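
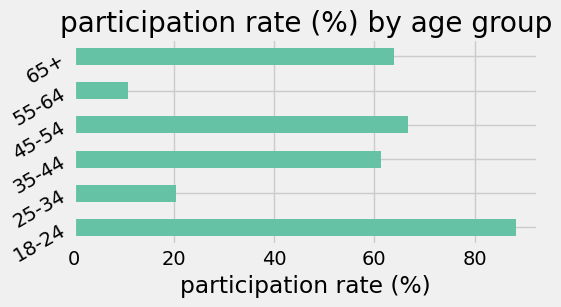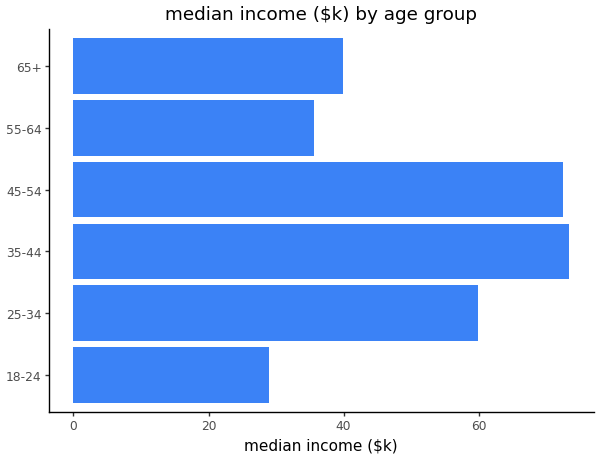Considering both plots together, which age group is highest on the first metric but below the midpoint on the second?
18-24

Chart 2 median median income ($k) ≈ 50; below-median age groups: 18-24, 55-64, 65+. Among those, 18-24 has the highest participation rate (%) (≈ 90).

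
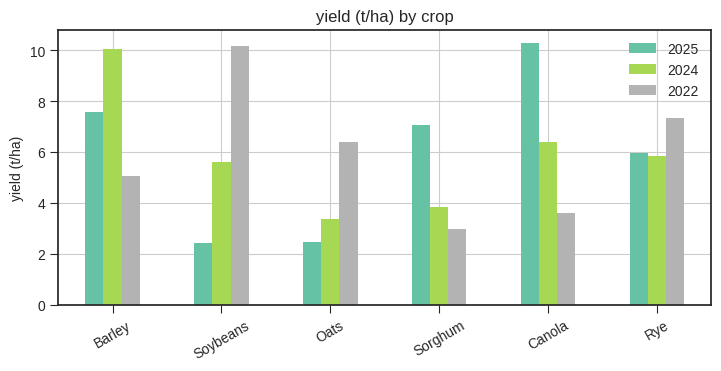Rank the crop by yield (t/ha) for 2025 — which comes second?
Barley

Top 3 for 2025: Canola ≈ 10, Barley ≈ 8, Sorghum ≈ 7.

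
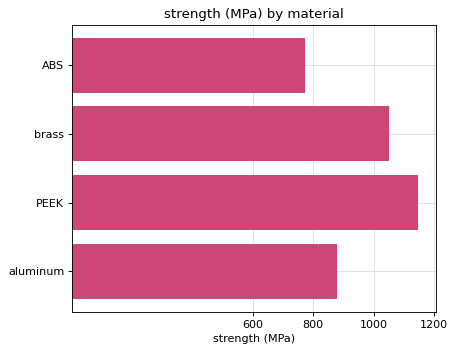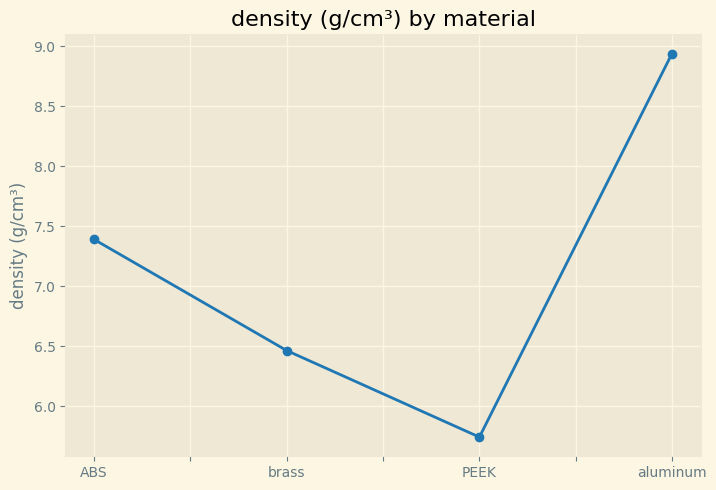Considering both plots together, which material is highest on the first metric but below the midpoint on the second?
Chart 2 median density (g/cm³) ≈ 7; below-median materials: brass, PEEK. Among those, PEEK has the highest strength (MPa) (≈ 1200).

PEEK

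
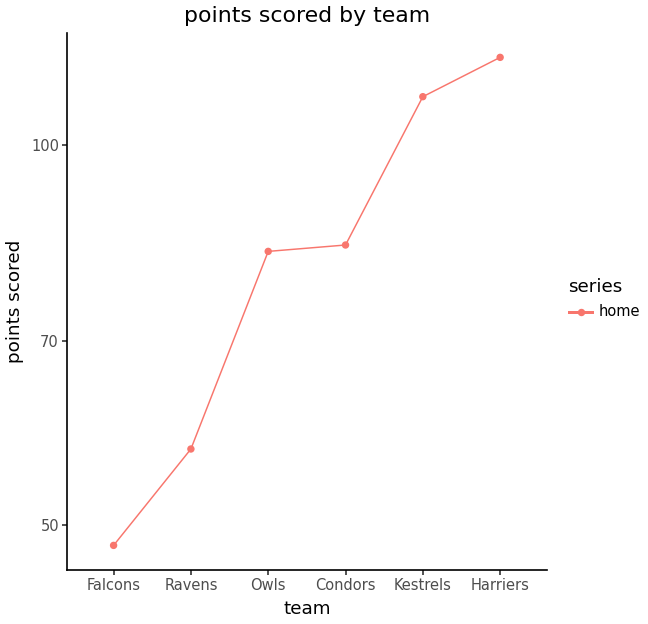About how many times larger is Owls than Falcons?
Owls ≈ 80, Falcons ≈ 50; 80/50 ≈ 1.6.

≈ 1.6×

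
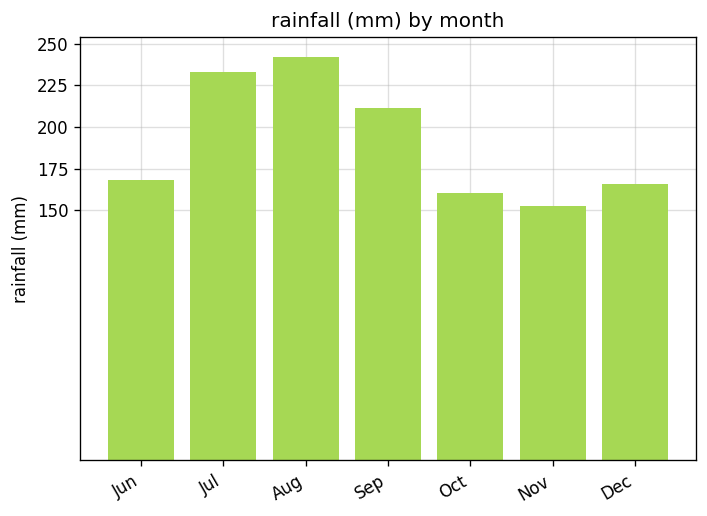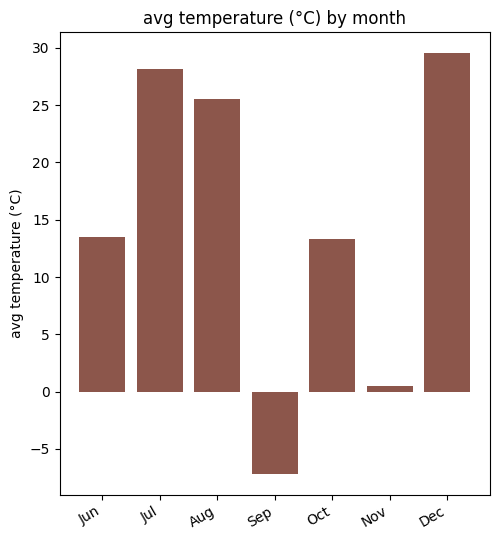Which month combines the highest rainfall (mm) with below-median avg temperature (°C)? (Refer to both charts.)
Sep

Chart 2 median avg temperature (°C) ≈ 15; below-median months: Sep, Oct, Nov. Among those, Sep has the highest rainfall (mm) (≈ 200).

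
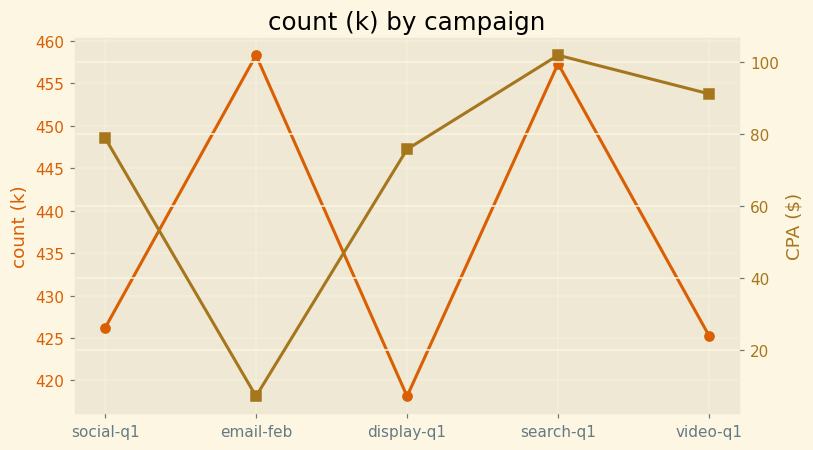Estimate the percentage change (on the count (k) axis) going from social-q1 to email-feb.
≈ +8.2%

social-q1 ≈ 425, email-feb ≈ 460; (460 − 425) / 425 ≈ +8.2%.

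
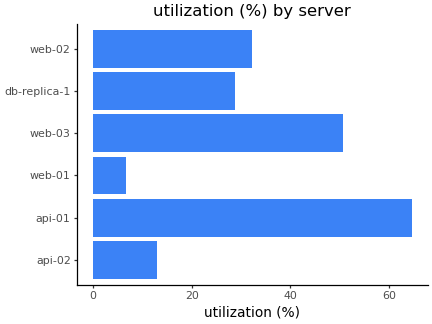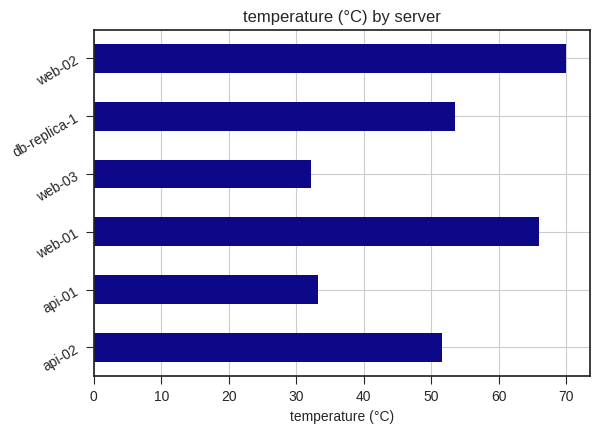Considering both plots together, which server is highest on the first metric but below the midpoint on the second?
api-01

Chart 2 median temperature (°C) ≈ 50; below-median servers: api-02, api-01, web-03. Among those, api-01 has the highest utilization (%) (≈ 60).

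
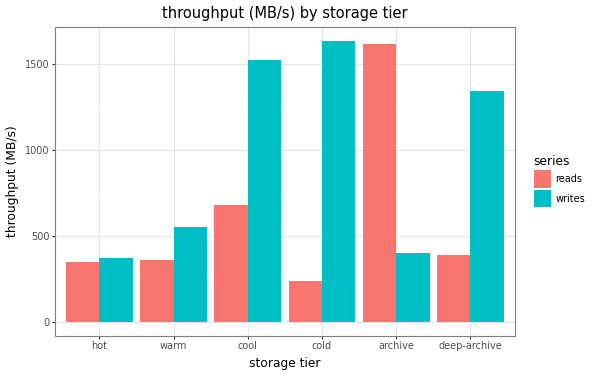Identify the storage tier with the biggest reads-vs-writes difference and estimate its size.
cold: reads ≈ 200, writes ≈ 1600 → gap ≈ 1400. Next-largest (archive) is only ≈ 1200.

cold, ≈ 1400 MB/s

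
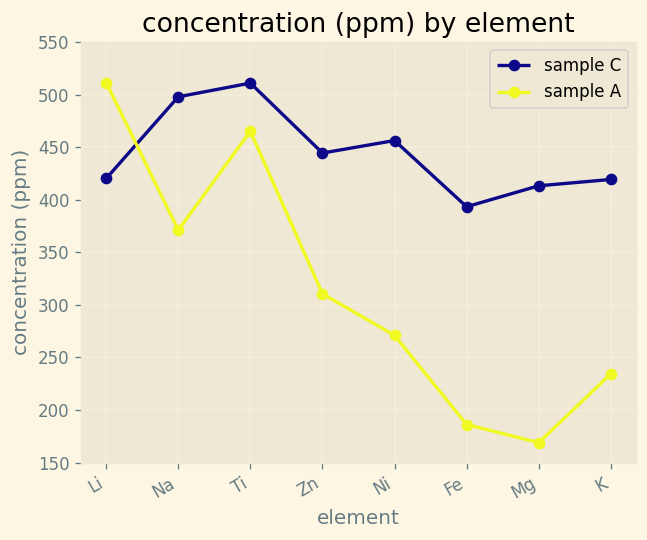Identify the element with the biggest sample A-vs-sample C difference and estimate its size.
Mg, ≈ 250 ppm

Mg: sample A ≈ 150, sample C ≈ 400 → gap ≈ 250. Next-largest (Fe) is only ≈ 200.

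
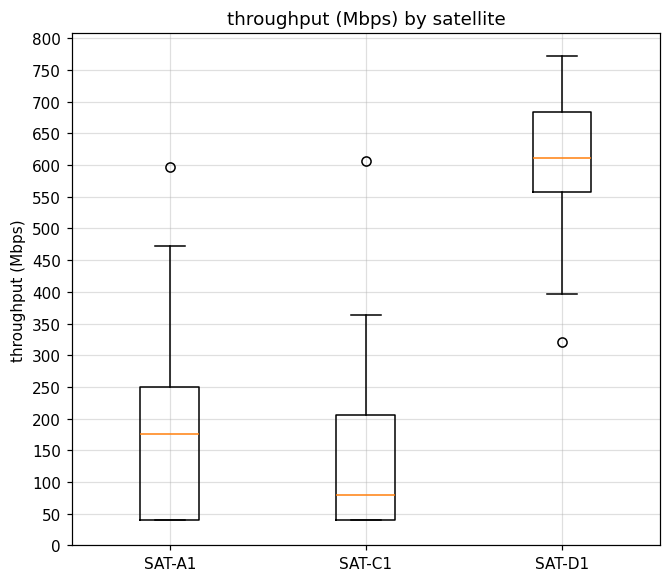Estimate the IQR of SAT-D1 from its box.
≈ 150

Q3 ≈ 700, Q1 ≈ 550; IQR ≈ 150.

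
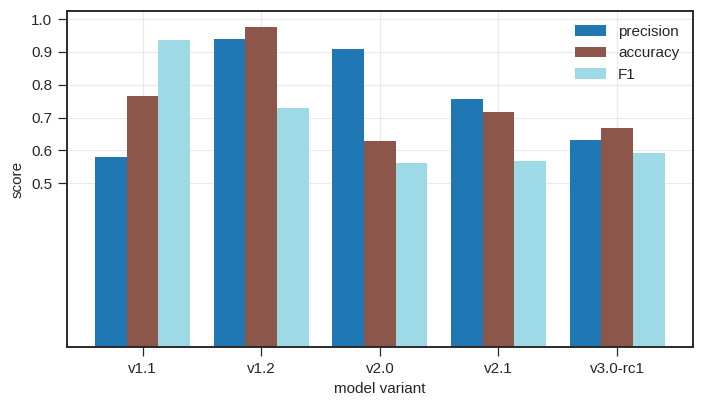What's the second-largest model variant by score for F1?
v1.2

Top 3 for F1: v1.1 ≈ 0.9, v1.2 ≈ 0.7, v3.0-rc1 ≈ 0.6.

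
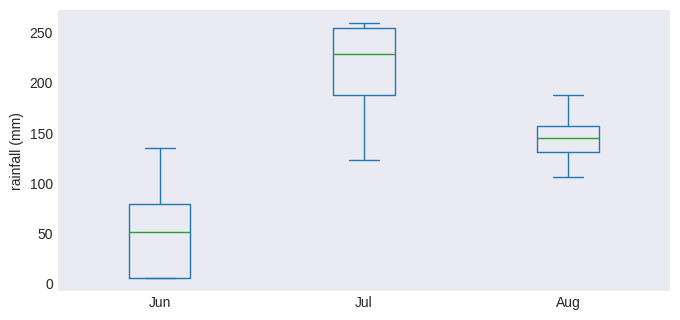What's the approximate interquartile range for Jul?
≈ 80

Q3 ≈ 260, Q1 ≈ 180; IQR ≈ 80.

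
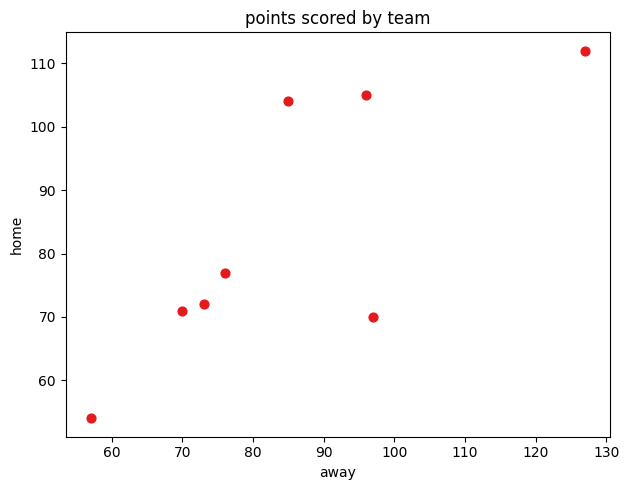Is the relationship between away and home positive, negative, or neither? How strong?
Points are positively correlated; strong (|r| ≈ 0.8).

positive, strong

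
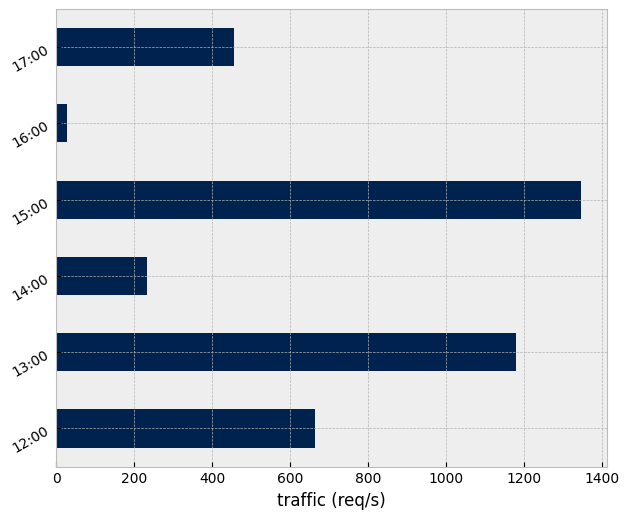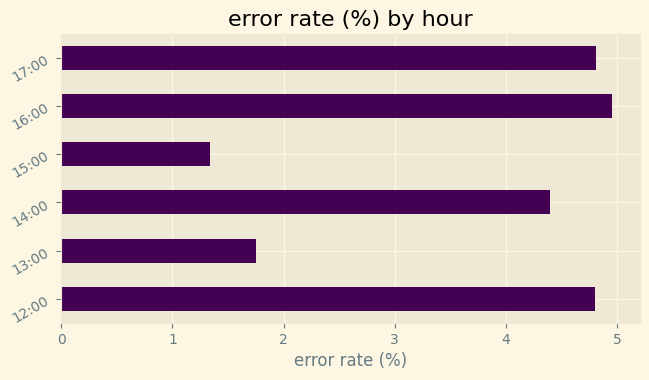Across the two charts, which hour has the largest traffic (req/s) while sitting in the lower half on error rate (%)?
Chart 2 median error rate (%) ≈ 4.5; below-median hours: 13:00, 14:00, 15:00. Among those, 15:00 has the highest traffic (req/s) (≈ 1400).

15:00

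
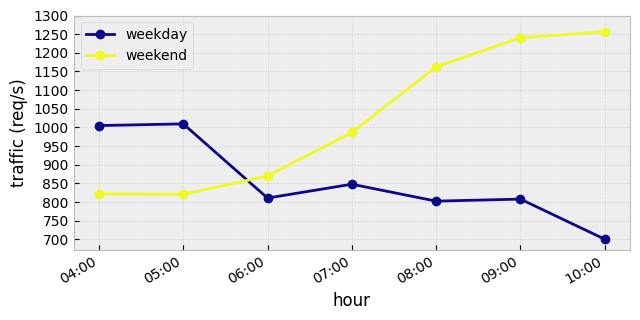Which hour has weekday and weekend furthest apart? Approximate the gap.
10:00, ≈ 550 req/s

10:00: weekday ≈ 700, weekend ≈ 1250 → gap ≈ 550. Next-largest (09:00) is only ≈ 450.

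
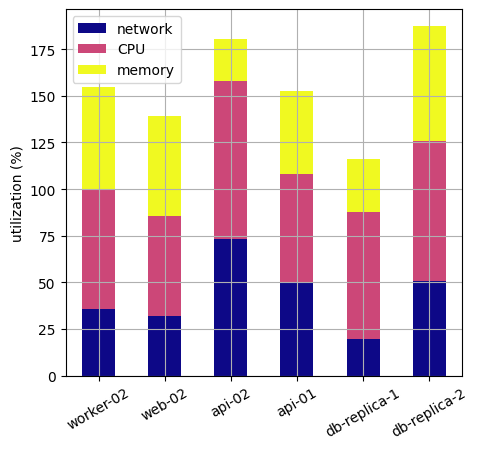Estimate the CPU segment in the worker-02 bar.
≈ 60

CPU top ≈ 100, bottom ≈ 40; segment ≈ 60.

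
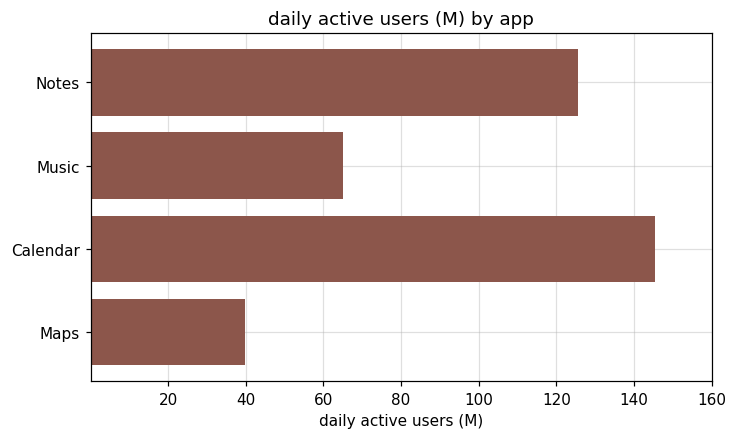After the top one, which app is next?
Notes

Top 3: Calendar ≈ 140, Notes ≈ 120, Music ≈ 60.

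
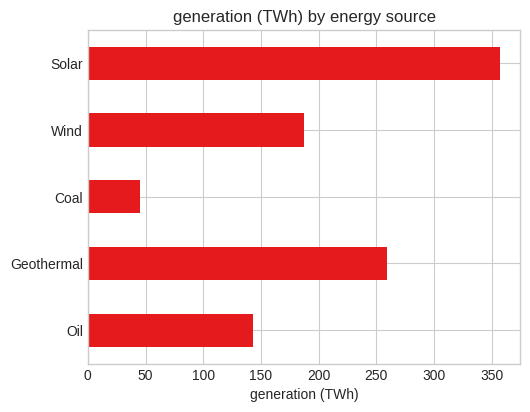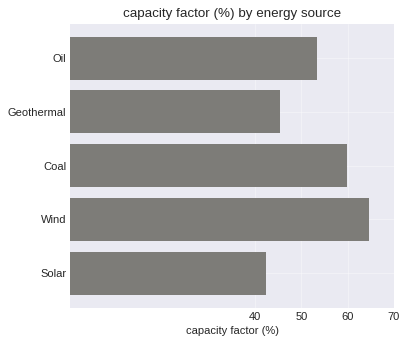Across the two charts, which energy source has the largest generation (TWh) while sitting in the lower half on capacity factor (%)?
Solar

Chart 2 median capacity factor (%) ≈ 50; below-median energy sources: Geothermal, Solar. Among those, Solar has the highest generation (TWh) (≈ 350).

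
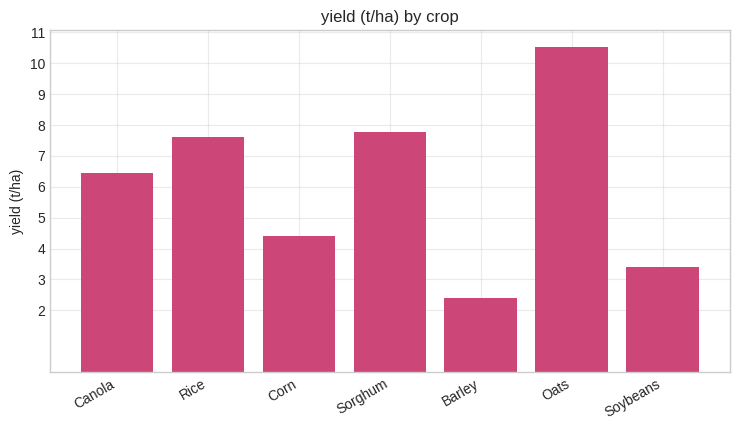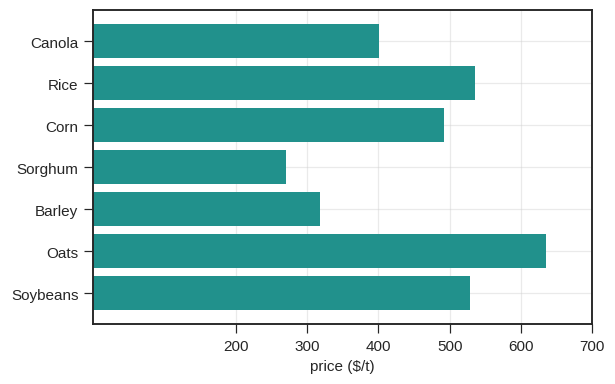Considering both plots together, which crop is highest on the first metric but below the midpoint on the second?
Chart 2 median price ($/t) ≈ 500; below-median crops: Canola, Sorghum, Barley. Among those, Sorghum has the highest yield (t/ha) (≈ 8).

Sorghum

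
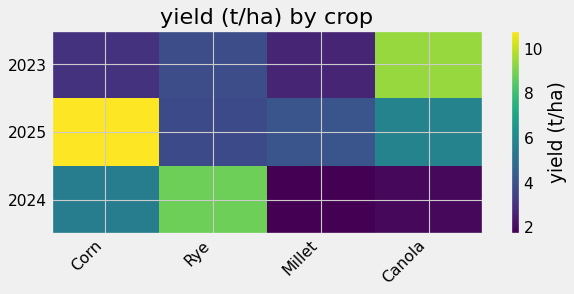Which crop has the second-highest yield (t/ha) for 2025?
Canola

Top 3 for 2025: Corn ≈ 11, Canola ≈ 6, Millet ≈ 4.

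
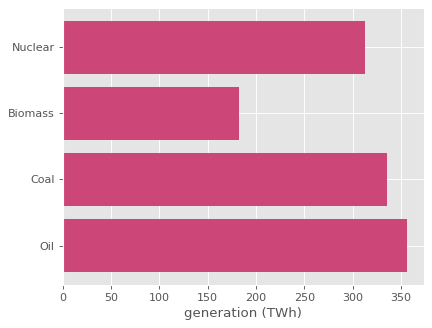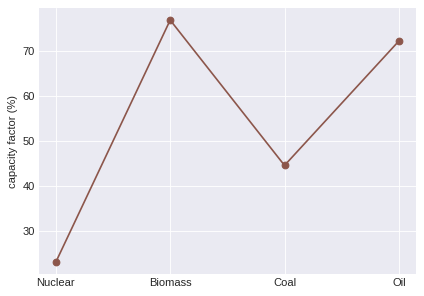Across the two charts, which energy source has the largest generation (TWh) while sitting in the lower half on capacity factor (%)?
Coal

Chart 2 median capacity factor (%) ≈ 60; below-median energy sources: Nuclear, Coal. Among those, Coal has the highest generation (TWh) (≈ 350).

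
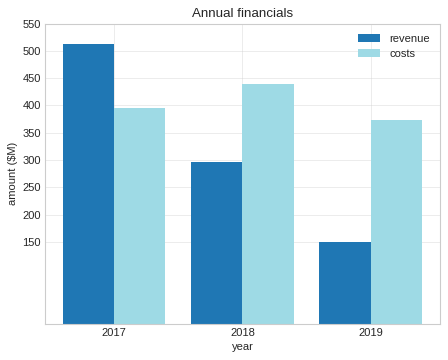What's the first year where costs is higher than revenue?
2018

2017: costs ≈ 400 vs revenue ≈ 500 (not yet); 2018: costs ≈ 450 vs revenue ≈ 300 (first crossover).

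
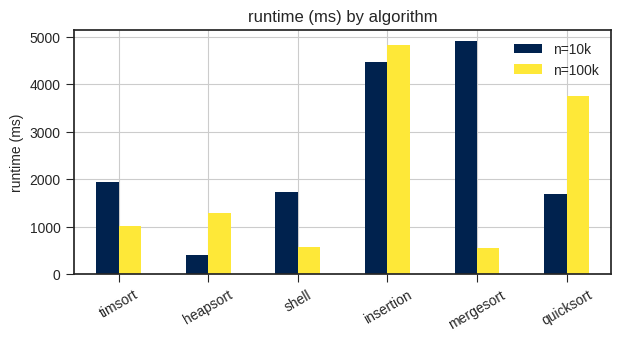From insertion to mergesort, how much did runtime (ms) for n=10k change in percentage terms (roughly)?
≈ +11.1%

insertion ≈ 4500, mergesort ≈ 5000; (5000 − 4500) / 4500 ≈ +11.1%.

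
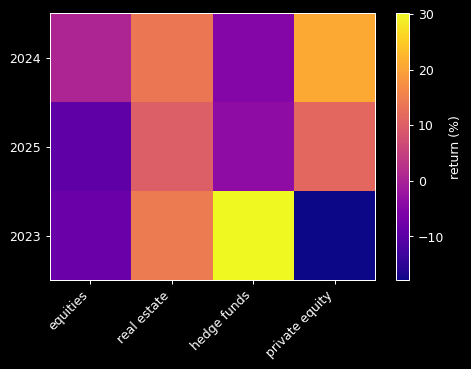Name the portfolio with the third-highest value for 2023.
equities

Top 4 for 2023: hedge funds ≈ 30, real estate ≈ 15, equities ≈ -10, private equity ≈ -20.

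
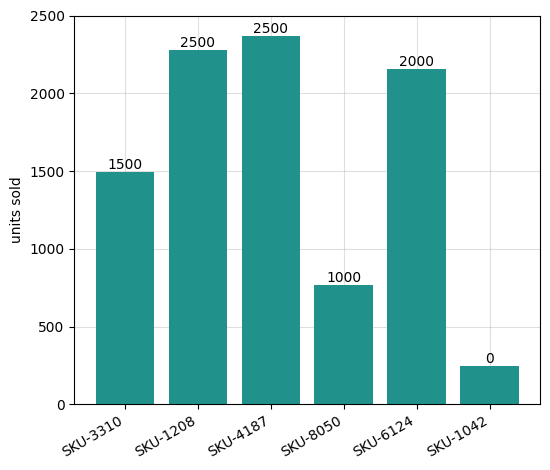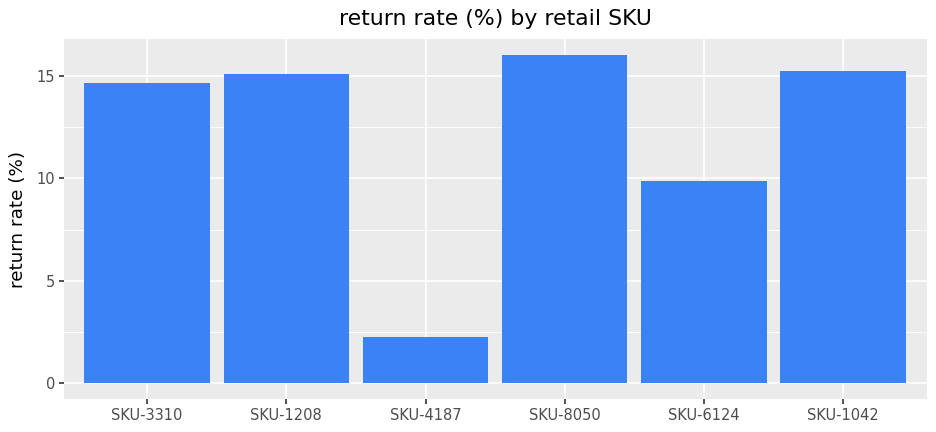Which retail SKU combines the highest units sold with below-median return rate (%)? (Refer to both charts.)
SKU-4187

Chart 2 median return rate (%) ≈ 14; below-median retail SKUs: SKU-3310, SKU-4187, SKU-6124. Among those, SKU-4187 has the highest units sold (≈ 2500).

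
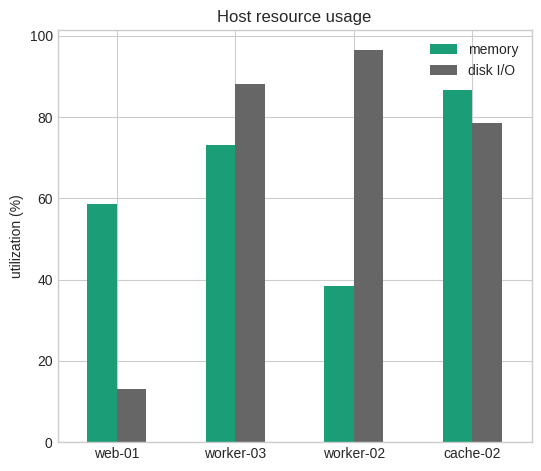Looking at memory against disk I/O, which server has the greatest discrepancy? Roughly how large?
worker-02: memory ≈ 40, disk I/O ≈ 100 → gap ≈ 60. Next-largest (web-01) is only ≈ 50.

worker-02, ≈ 60 %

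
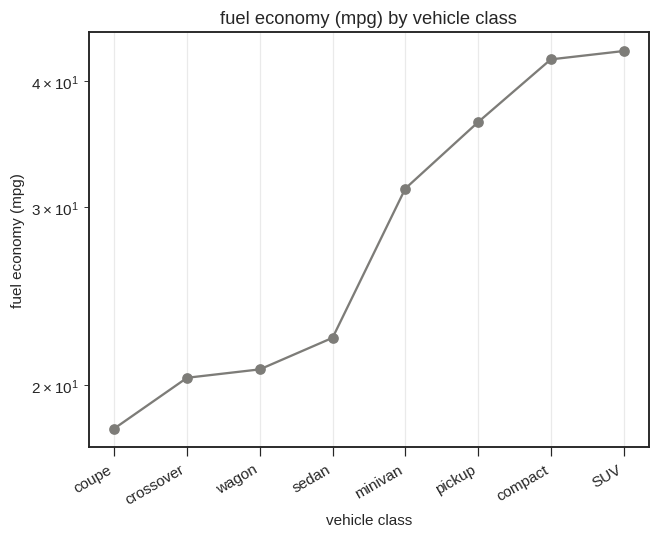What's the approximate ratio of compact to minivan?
compact ≈ 40, minivan ≈ 30; 40/30 ≈ 1.33.

≈ 1.33×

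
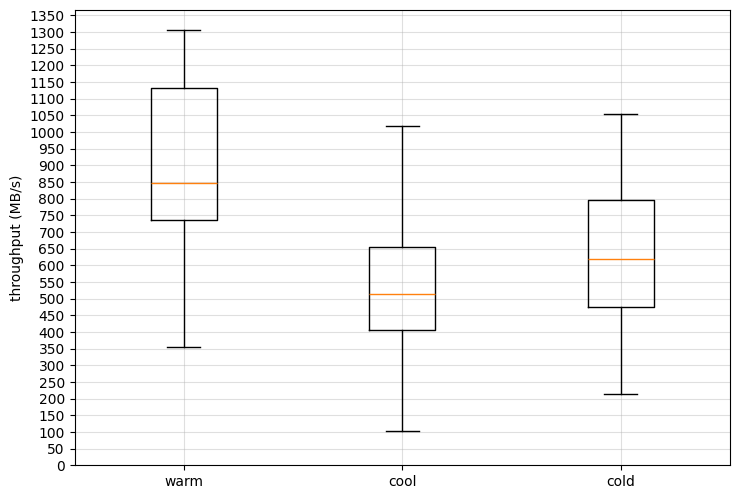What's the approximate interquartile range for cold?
≈ 350

Q3 ≈ 800, Q1 ≈ 450; IQR ≈ 350.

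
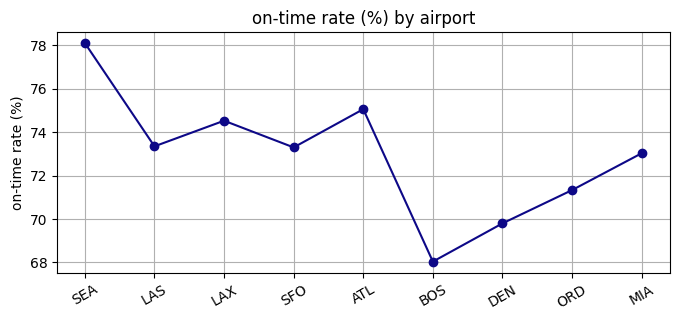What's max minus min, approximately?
≈ 10

Max SEA ≈ 78, min BOS ≈ 68; range ≈ 10.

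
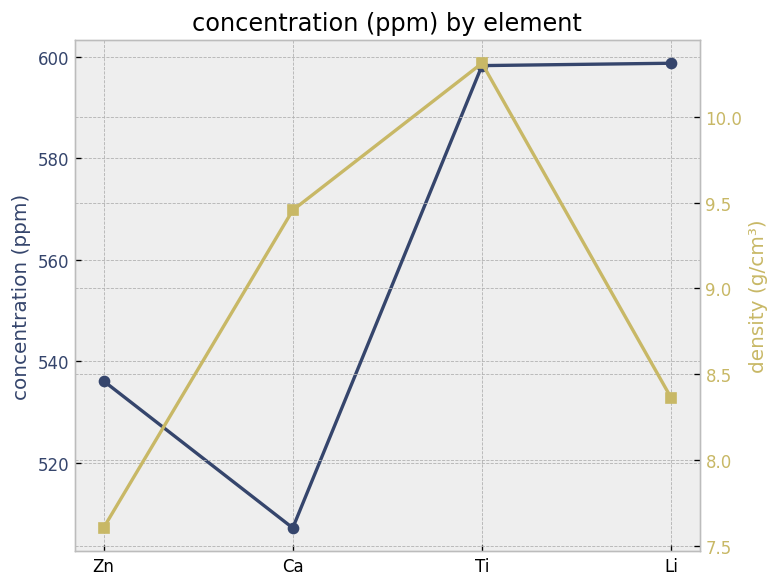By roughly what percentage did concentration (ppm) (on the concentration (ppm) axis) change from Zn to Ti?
≈ +11.1%

Zn ≈ 540, Ti ≈ 600; (600 − 540) / 540 ≈ +11.1%.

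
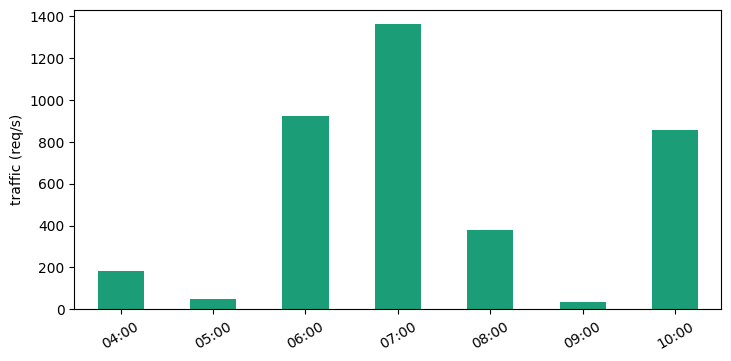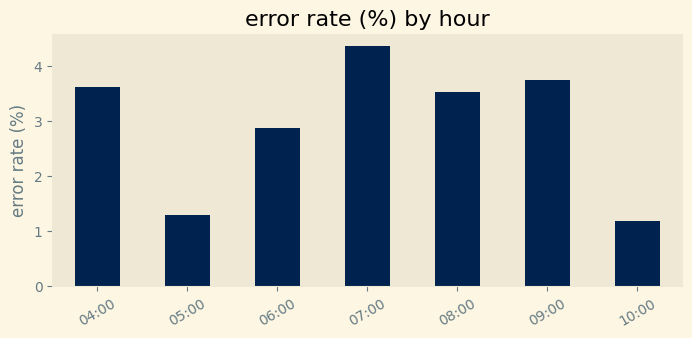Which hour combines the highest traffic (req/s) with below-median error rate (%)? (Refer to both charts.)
06:00

Chart 2 median error rate (%) ≈ 3.5; below-median hours: 05:00, 06:00, 10:00. Among those, 06:00 has the highest traffic (req/s) (≈ 1000).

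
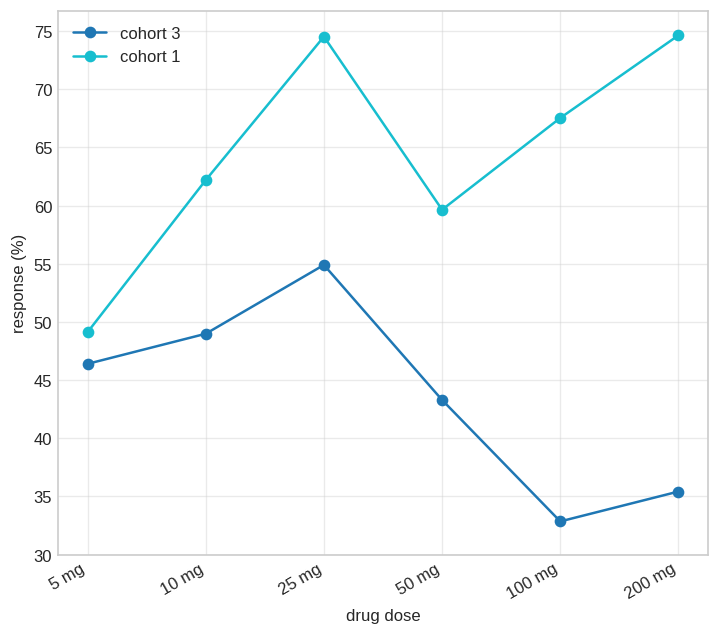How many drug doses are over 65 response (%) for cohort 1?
Above 65: 25 mg, 100 mg, 200 mg.

3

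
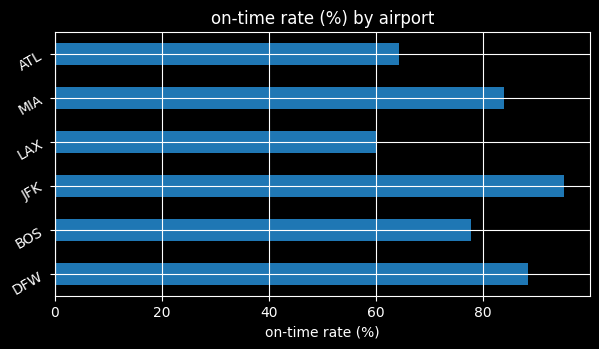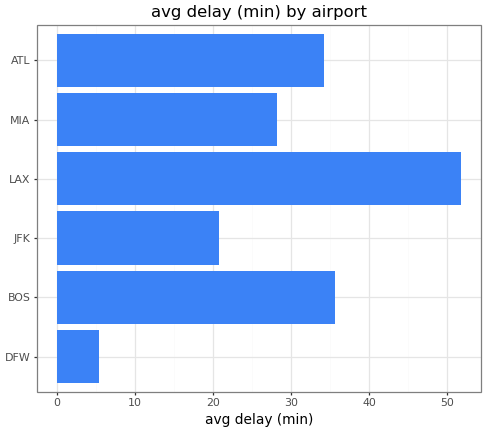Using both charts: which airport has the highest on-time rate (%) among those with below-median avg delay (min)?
Chart 2 median avg delay (min) ≈ 30; below-median airports: DFW, JFK, MIA. Among those, JFK has the highest on-time rate (%) (≈ 100).

JFK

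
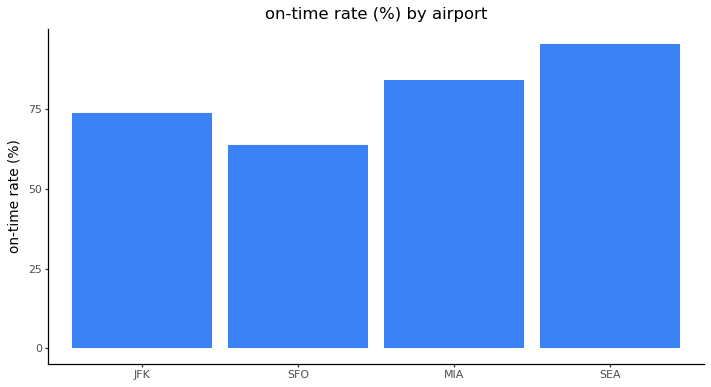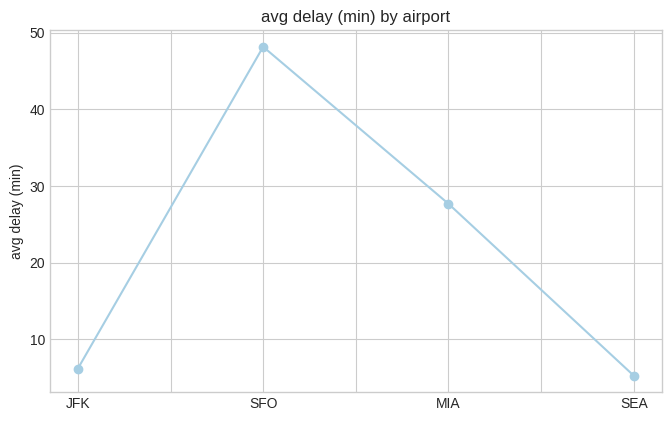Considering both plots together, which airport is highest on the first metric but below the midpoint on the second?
SEA

Chart 2 median avg delay (min) ≈ 15; below-median airports: JFK, SEA. Among those, SEA has the highest on-time rate (%) (≈ 100).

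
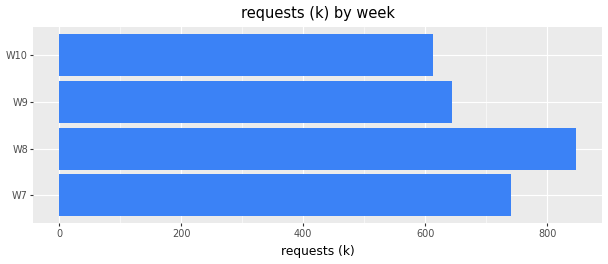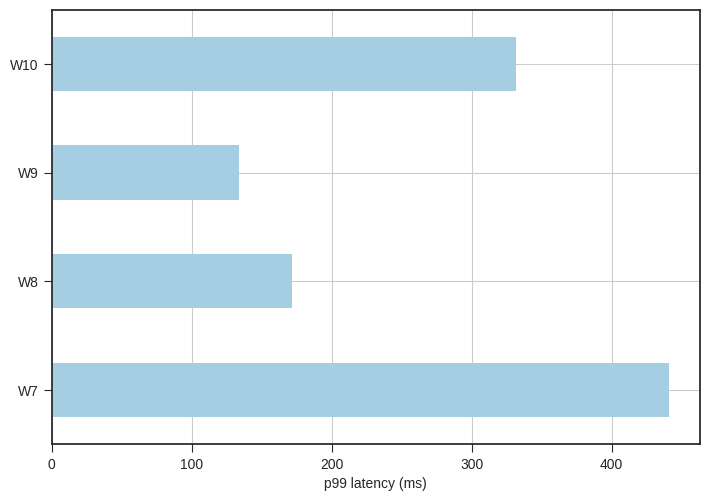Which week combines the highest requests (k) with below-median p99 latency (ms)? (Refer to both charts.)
Chart 2 median p99 latency (ms) ≈ 250; below-median weeks: W8, W9. Among those, W8 has the highest requests (k) (≈ 800).

W8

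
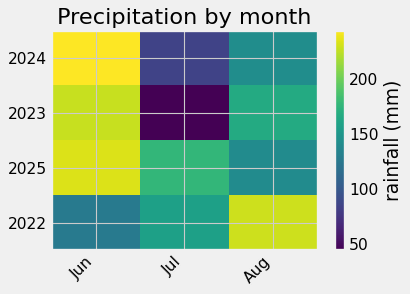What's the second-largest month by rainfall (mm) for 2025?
Top 3 for 2025: Jun ≈ 240, Jul ≈ 180, Aug ≈ 140.

Jul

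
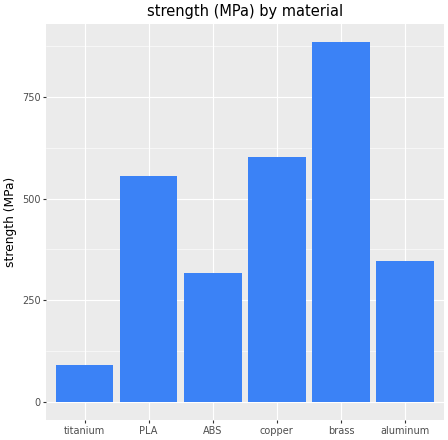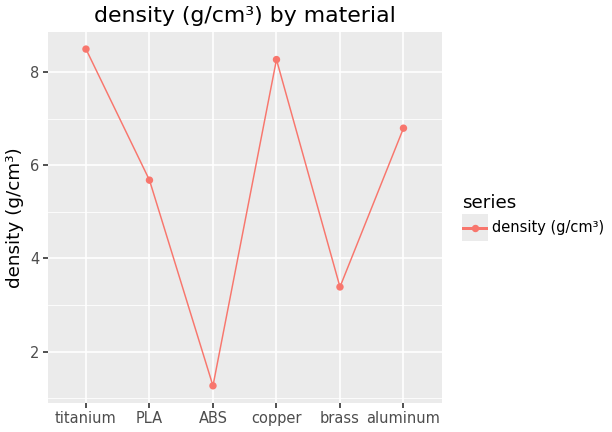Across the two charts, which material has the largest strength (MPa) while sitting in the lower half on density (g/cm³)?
Chart 2 median density (g/cm³) ≈ 6; below-median materials: PLA, ABS, brass. Among those, brass has the highest strength (MPa) (≈ 900).

brass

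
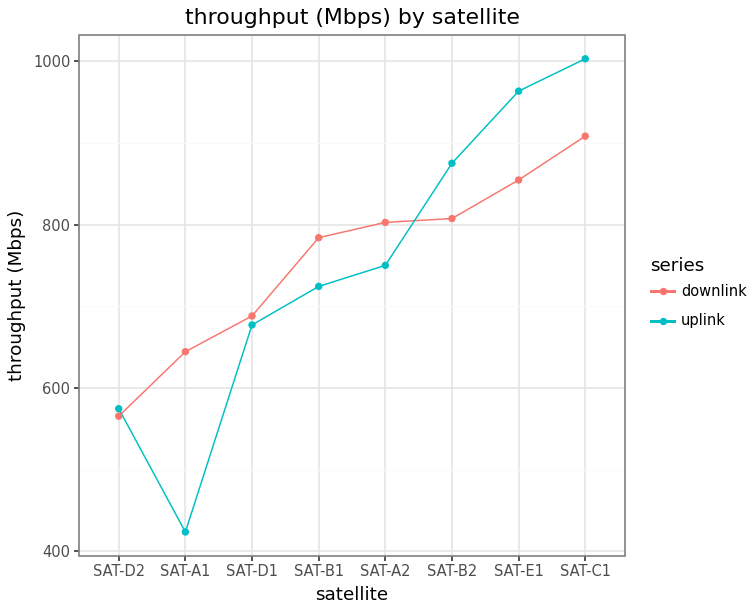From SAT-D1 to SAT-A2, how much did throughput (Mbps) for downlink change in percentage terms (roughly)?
≈ +14.3%

SAT-D1 ≈ 700, SAT-A2 ≈ 800; (800 − 700) / 700 ≈ +14.3%.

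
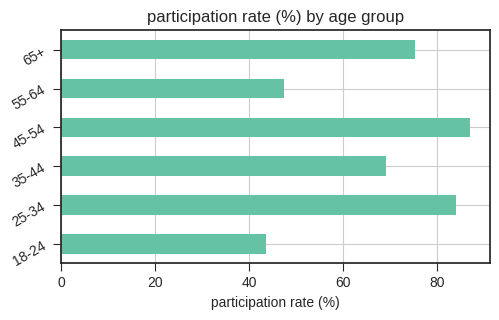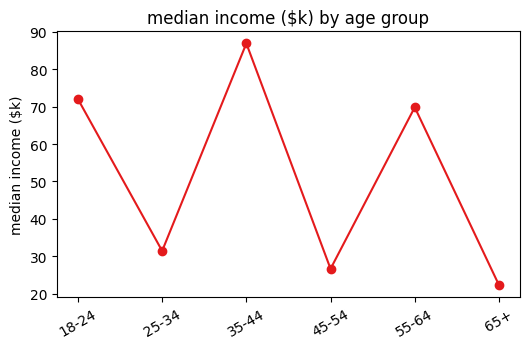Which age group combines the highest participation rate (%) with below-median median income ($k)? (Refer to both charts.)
45-54

Chart 2 median median income ($k) ≈ 50; below-median age groups: 25-34, 45-54, 65+. Among those, 45-54 has the highest participation rate (%) (≈ 90).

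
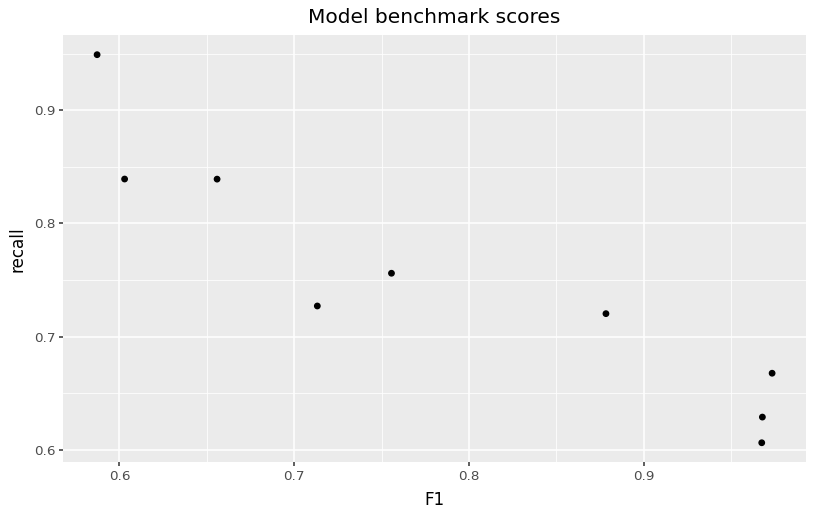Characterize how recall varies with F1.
negative, strong

Points are negatively correlated; strong (|r| ≈ 0.9).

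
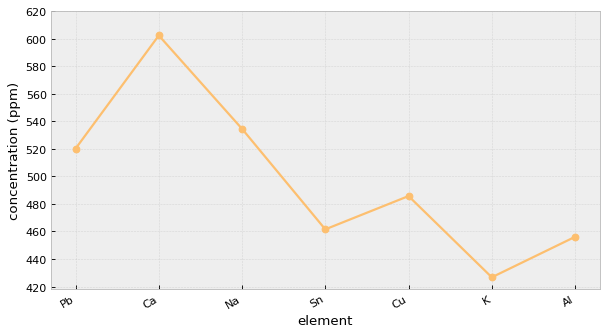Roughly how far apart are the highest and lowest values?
Max Ca ≈ 600, min K ≈ 420; range ≈ 180.

≈ 180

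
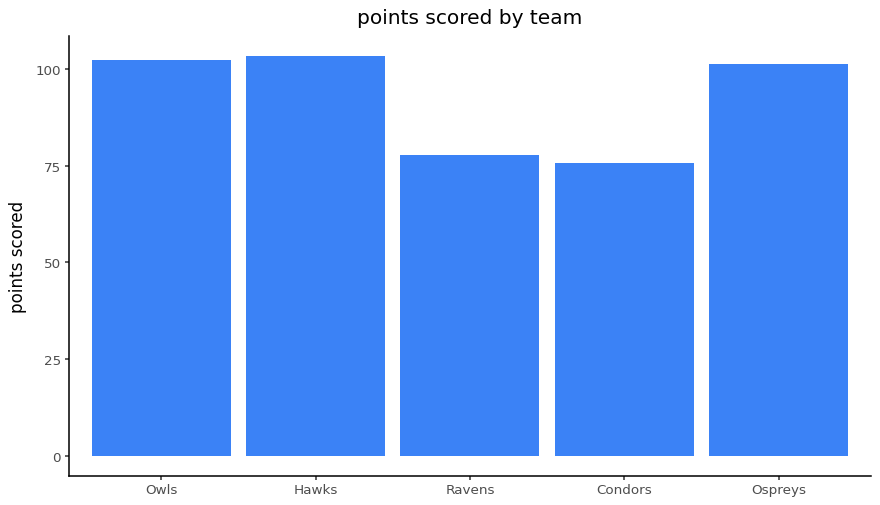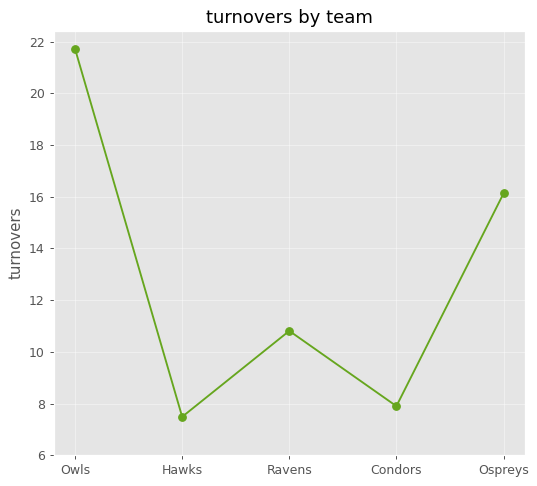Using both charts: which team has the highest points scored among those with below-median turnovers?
Chart 2 median turnovers ≈ 10; below-median teams: Hawks, Condors. Among those, Hawks has the highest points scored (≈ 100).

Hawks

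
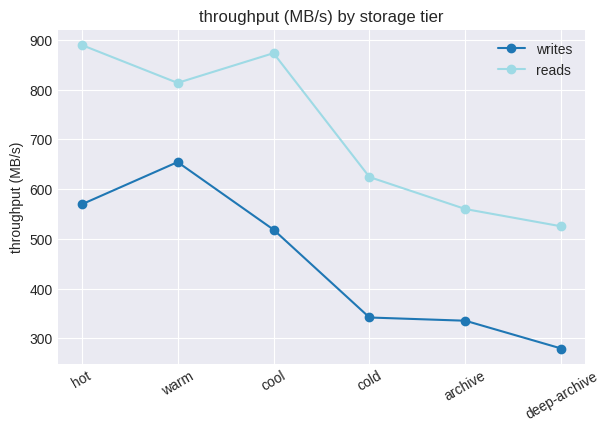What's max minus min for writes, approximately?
≈ 400

Max warm ≈ 700, min deep-archive ≈ 300; range ≈ 400.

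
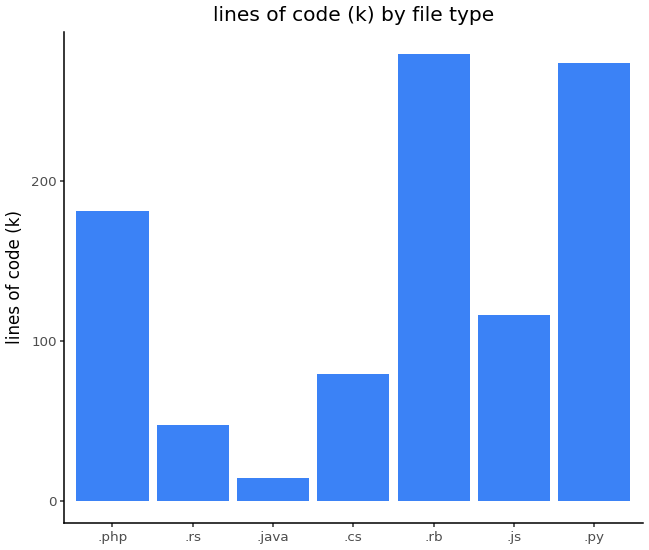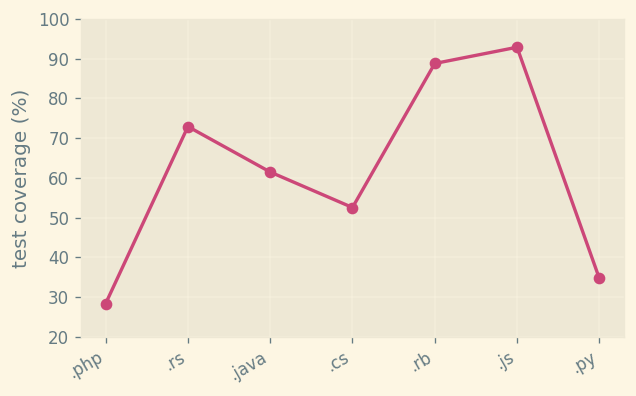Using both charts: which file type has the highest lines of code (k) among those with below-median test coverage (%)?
.py

Chart 2 median test coverage (%) ≈ 60; below-median file types: .php, .cs, .py. Among those, .py has the highest lines of code (k) (≈ 250).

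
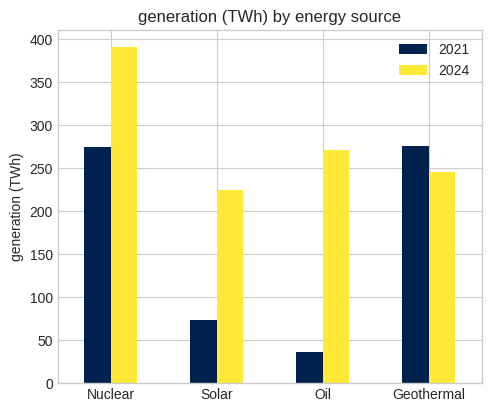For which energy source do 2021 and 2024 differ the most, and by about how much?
Oil: 2021 ≈ 50, 2024 ≈ 250 → gap ≈ 200. Next-largest (Solar) is only ≈ 150.

Oil, ≈ 200 TWh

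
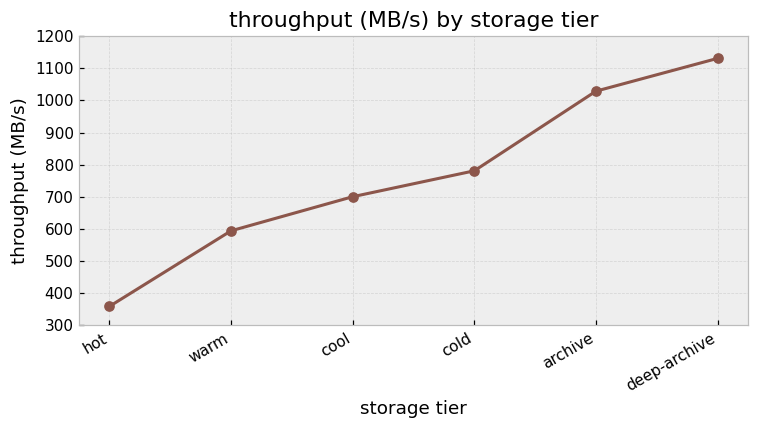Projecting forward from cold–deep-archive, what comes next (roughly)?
Last three: 800, 1000, 1100 → slope ≈ 150/step → next ≈ 1250.

≈ 1250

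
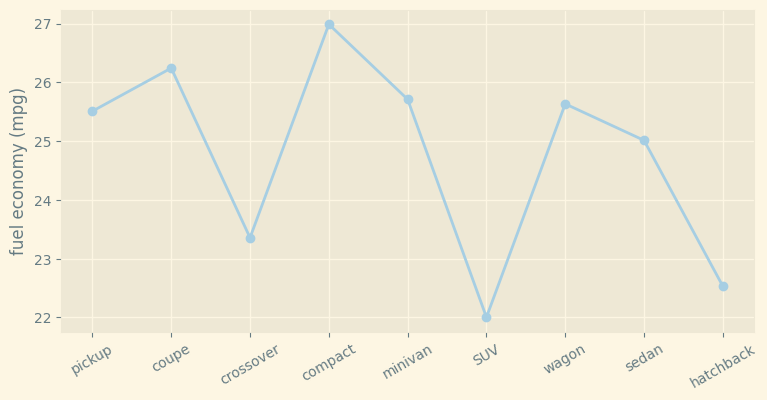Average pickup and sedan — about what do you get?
≈ 25.25

(25.5 + 25.0) / 2 ≈ 25.25.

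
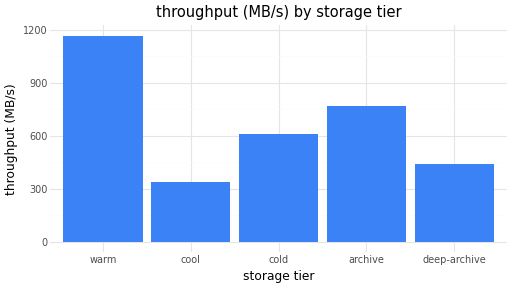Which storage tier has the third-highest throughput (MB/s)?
Top 4: warm ≈ 1200, archive ≈ 800, cold ≈ 600, deep-archive ≈ 400.

cold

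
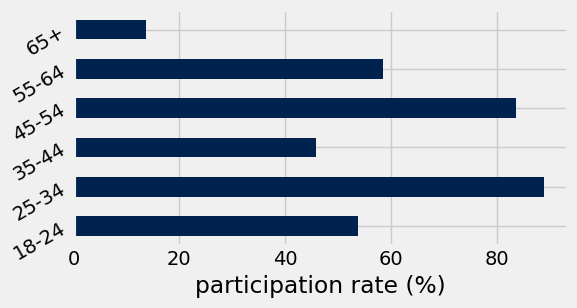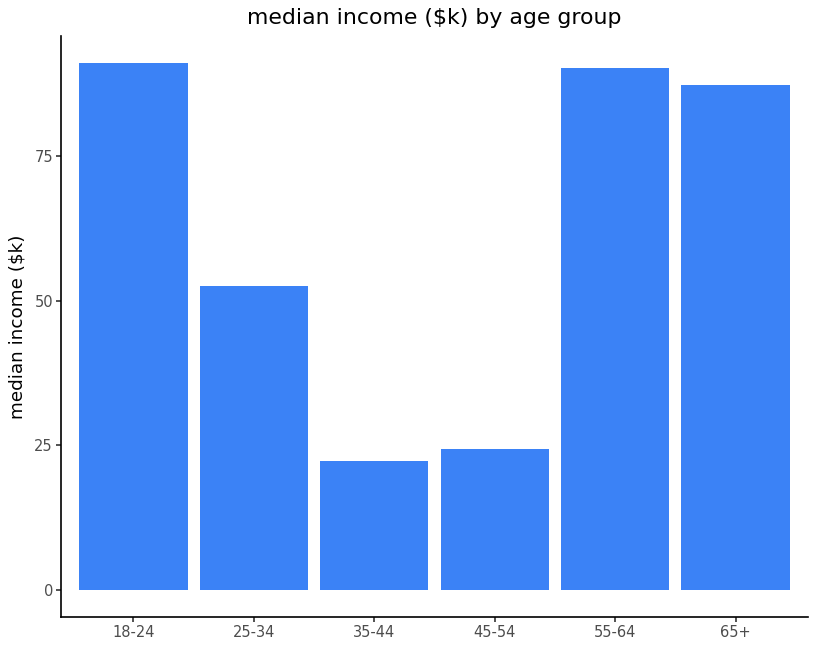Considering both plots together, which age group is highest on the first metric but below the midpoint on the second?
Chart 2 median median income ($k) ≈ 70; below-median age groups: 25-34, 35-44, 45-54. Among those, 25-34 has the highest participation rate (%) (≈ 90).

25-34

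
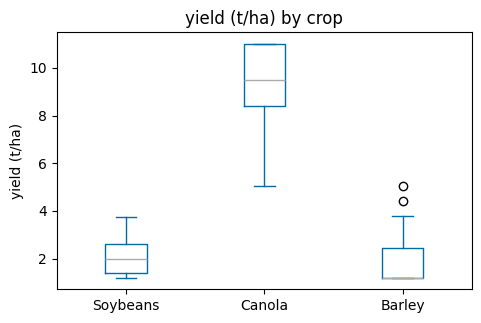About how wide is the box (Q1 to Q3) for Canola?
Q3 ≈ 11, Q1 ≈ 8; IQR ≈ 3.

≈ 3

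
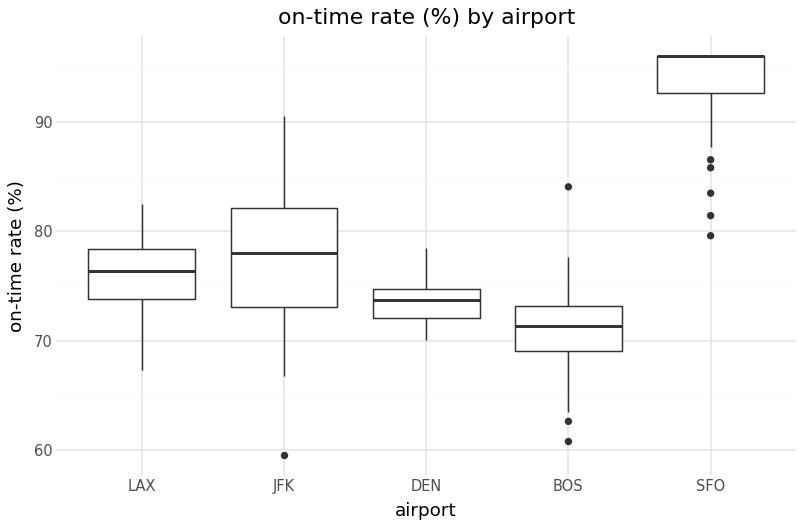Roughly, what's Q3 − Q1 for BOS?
Q3 ≈ 74, Q1 ≈ 70; IQR ≈ 4.

≈ 4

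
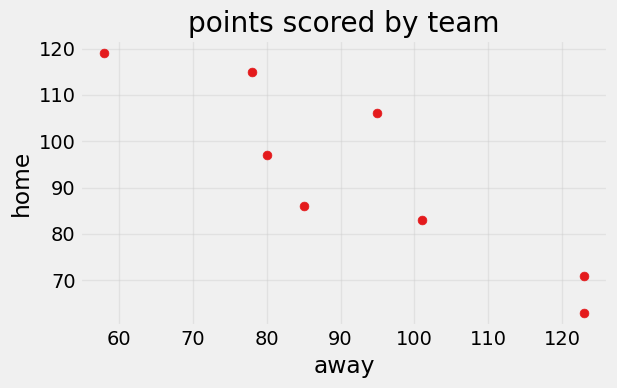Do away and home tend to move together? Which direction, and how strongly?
Points are negatively correlated; strong (|r| ≈ 0.9).

negative, strong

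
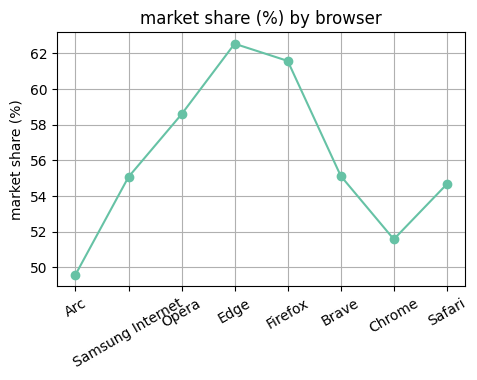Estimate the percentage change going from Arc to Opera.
Arc ≈ 50, Opera ≈ 58; (58 − 50) / 50 ≈ +16%.

≈ +16%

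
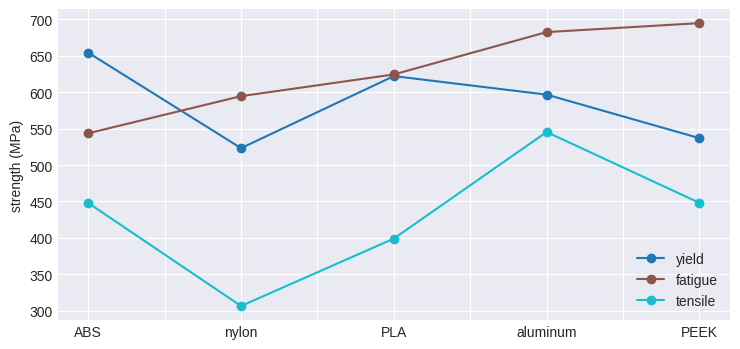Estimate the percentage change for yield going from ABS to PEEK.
ABS ≈ 650, PEEK ≈ 550; (550 − 650) / 650 ≈ -15.4%.

≈ -15.4%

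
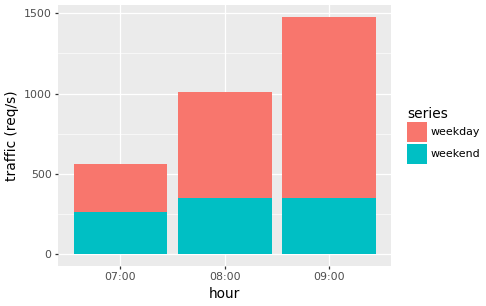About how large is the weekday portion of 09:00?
weekday top ≈ 1400, bottom ≈ 400; segment ≈ 1000.

≈ 1000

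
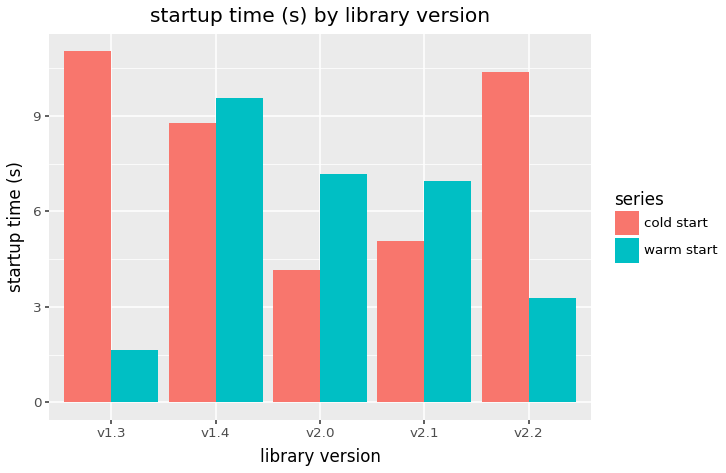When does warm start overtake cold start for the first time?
v1.4

v1.3: warm start ≈ 2 vs cold start ≈ 11 (not yet); v1.4: warm start ≈ 10 vs cold start ≈ 9 (first crossover).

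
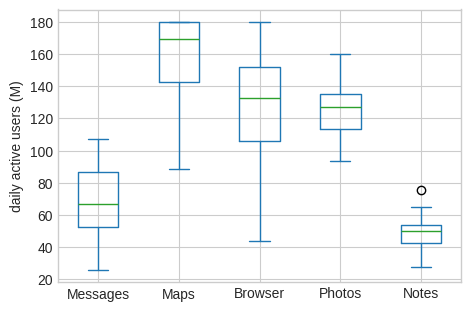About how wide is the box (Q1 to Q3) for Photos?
≈ 20

Q3 ≈ 140, Q1 ≈ 120; IQR ≈ 20.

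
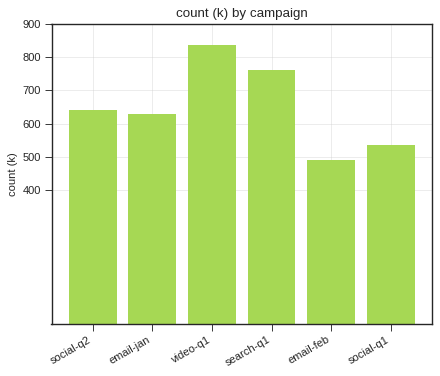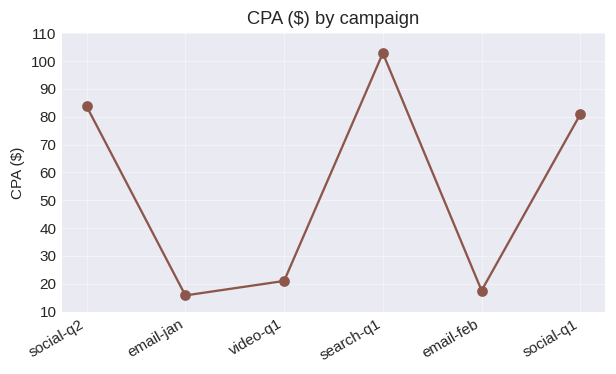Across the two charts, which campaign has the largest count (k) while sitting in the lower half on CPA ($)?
video-q1

Chart 2 median CPA ($) ≈ 50; below-median campaigns: email-jan, video-q1, email-feb. Among those, video-q1 has the highest count (k) (≈ 800).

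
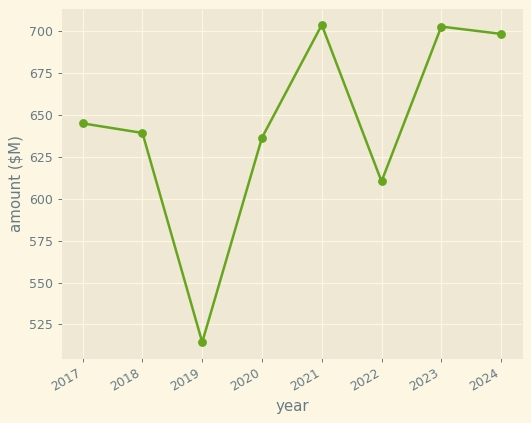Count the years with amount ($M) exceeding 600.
7

Above 600: 2017, 2018, 2020, 2021, 2022, 2023, 2024.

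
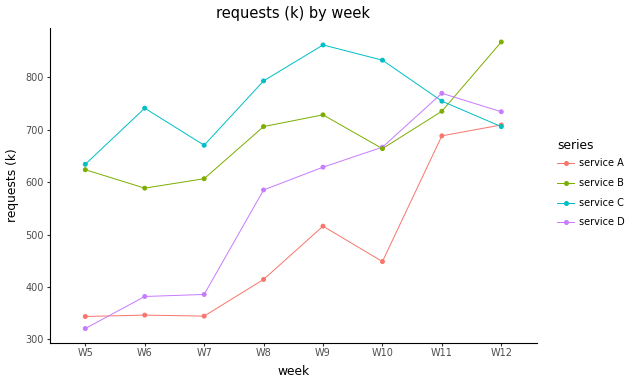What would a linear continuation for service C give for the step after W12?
Last three: 850, 750, 700 → slope ≈ -75/step → next ≈ 625.

≈ 625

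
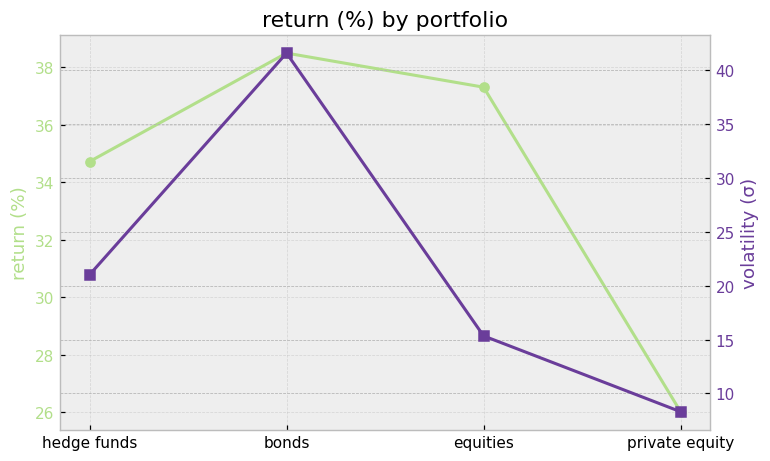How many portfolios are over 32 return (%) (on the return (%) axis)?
Above 32: hedge funds, bonds, equities.

3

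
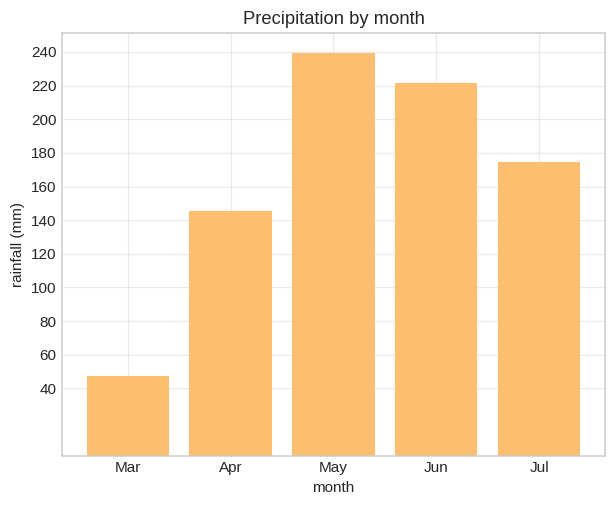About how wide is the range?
≈ 200

Max May ≈ 240, min Mar ≈ 40; range ≈ 200.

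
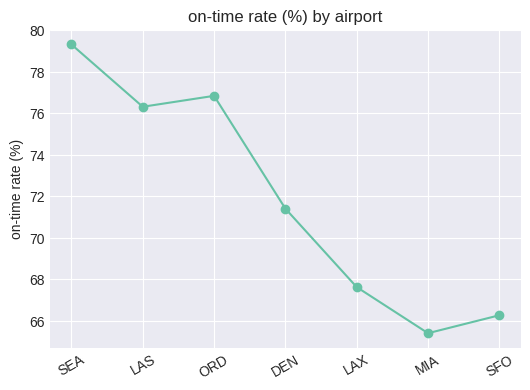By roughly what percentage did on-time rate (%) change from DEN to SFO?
DEN ≈ 72, SFO ≈ 66; (66 − 72) / 72 ≈ -8.3%.

≈ -8.3%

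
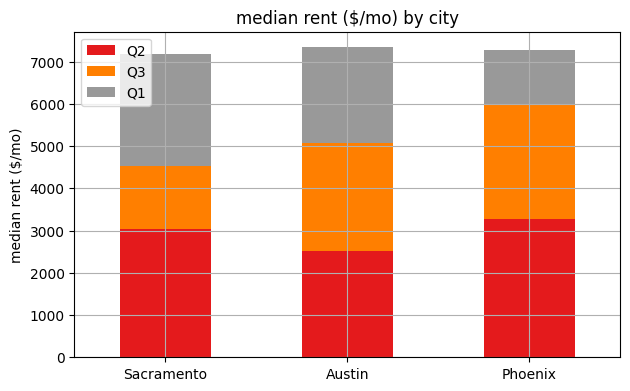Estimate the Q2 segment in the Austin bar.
≈ 3000

Q2 top ≈ 3000, bottom ≈ 0; segment ≈ 3000.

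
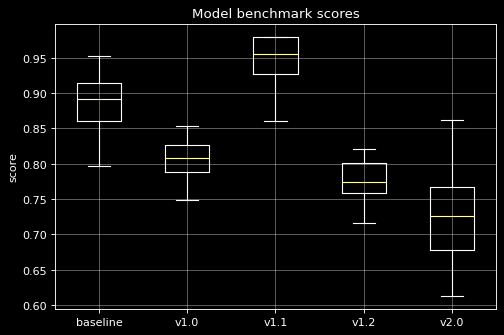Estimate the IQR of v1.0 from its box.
Q3 ≈ 0.82, Q1 ≈ 0.78; IQR ≈ 0.04.

≈ 0.04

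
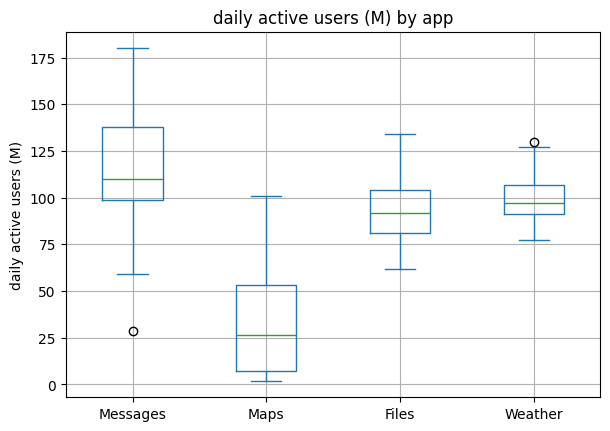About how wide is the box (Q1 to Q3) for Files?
Q3 ≈ 100, Q1 ≈ 80; IQR ≈ 20.

≈ 20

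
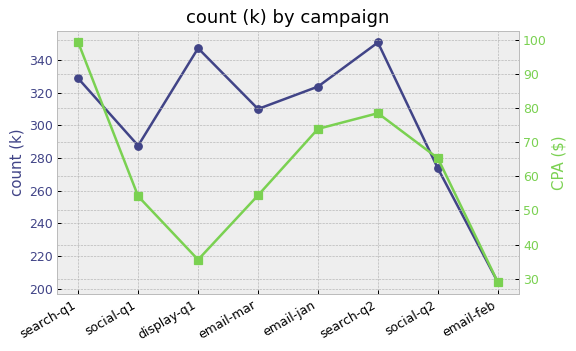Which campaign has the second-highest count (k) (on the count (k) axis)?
Top 3 (on the count (k) axis): search-q2 ≈ 360, display-q1 ≈ 340, search-q1 ≈ 320.

display-q1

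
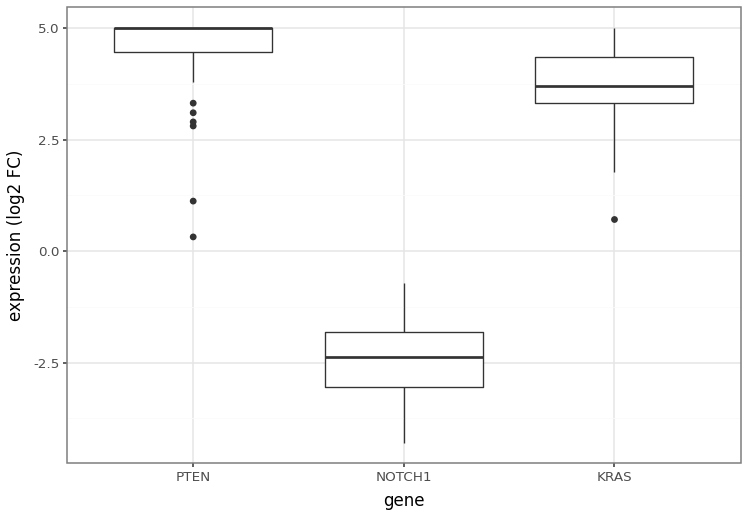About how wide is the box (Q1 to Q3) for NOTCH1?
≈ 1

Q3 ≈ -2, Q1 ≈ -3; IQR ≈ 1.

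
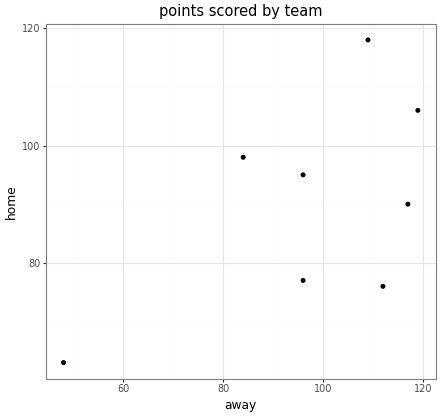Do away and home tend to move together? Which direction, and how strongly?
Points are positively correlated; moderate (|r| ≈ 0.6).

positive, moderate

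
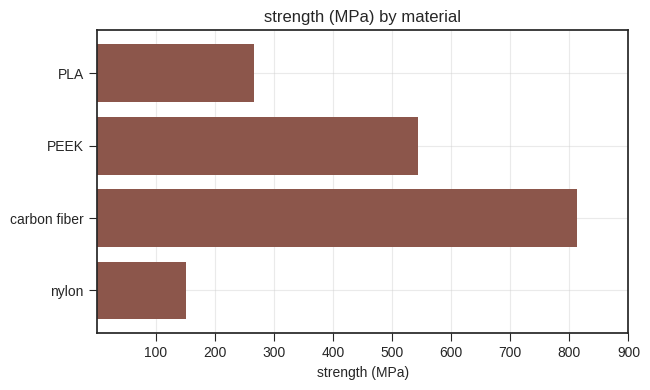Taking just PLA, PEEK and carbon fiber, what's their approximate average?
≈ 533

(300 + 500 + 800) / 3 ≈ 533.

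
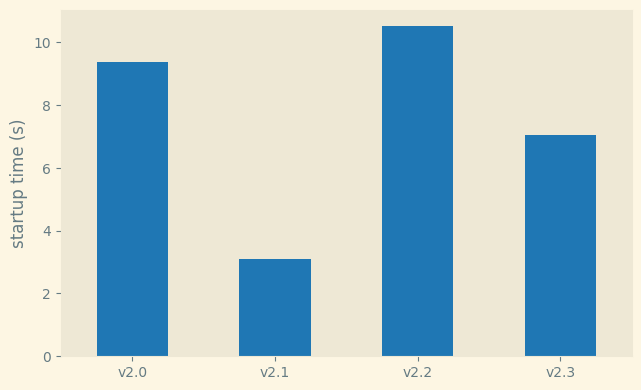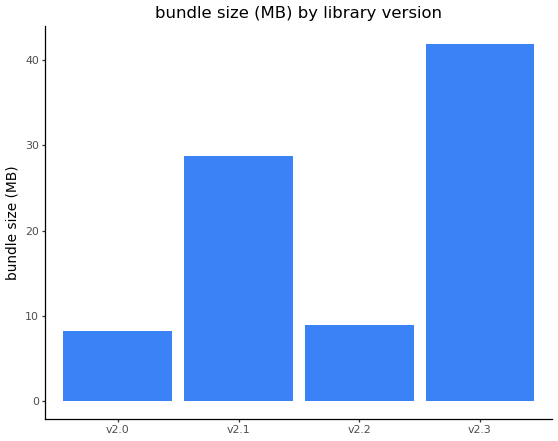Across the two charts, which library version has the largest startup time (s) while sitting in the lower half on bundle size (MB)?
v2.2

Chart 2 median bundle size (MB) ≈ 20; below-median library versions: v2.0, v2.2. Among those, v2.2 has the highest startup time (s) (≈ 11).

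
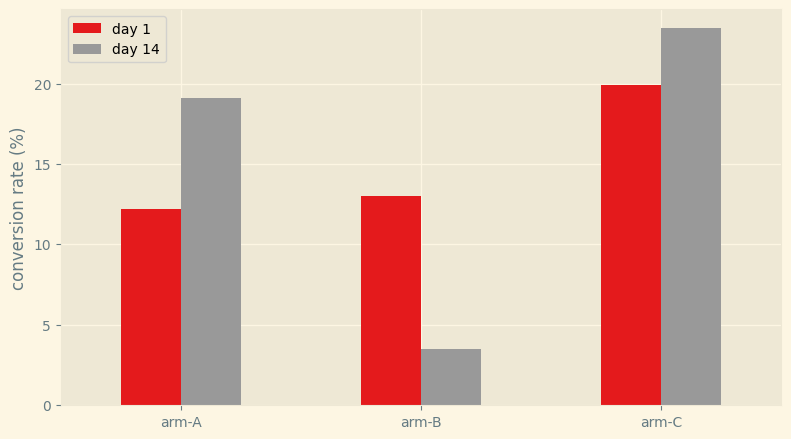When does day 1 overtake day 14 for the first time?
arm-B

arm-A: day 1 ≈ 12 vs day 14 ≈ 20 (not yet); arm-B: day 1 ≈ 12 vs day 14 ≈ 4 (first crossover).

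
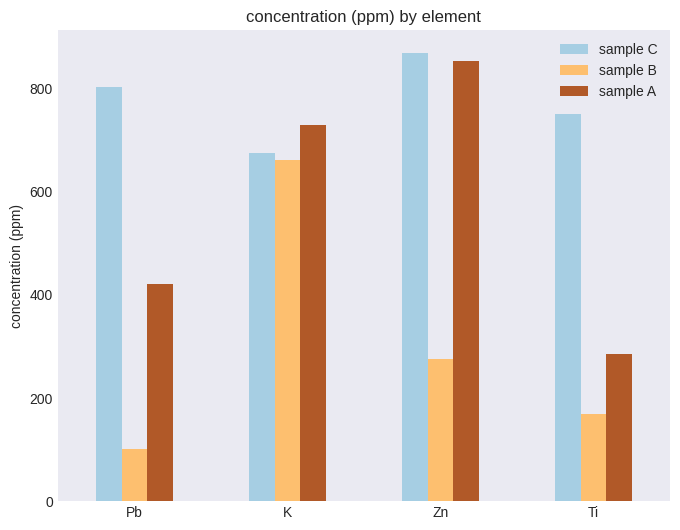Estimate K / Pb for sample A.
≈ 1.75×

K ≈ 700, Pb ≈ 400; 700/400 ≈ 1.75.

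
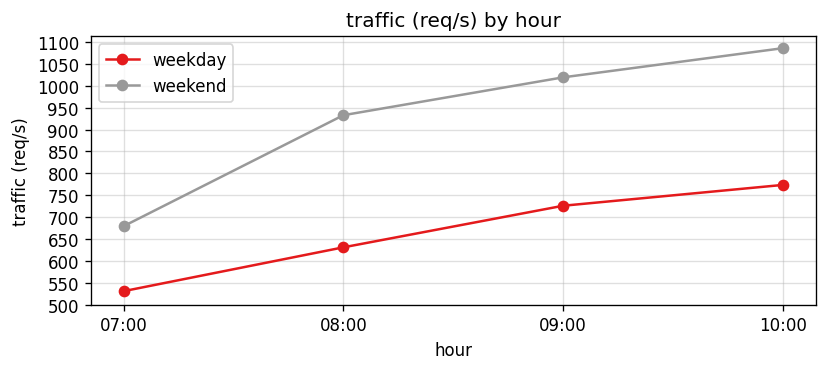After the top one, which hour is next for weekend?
Top 3 for weekend: 10:00 ≈ 1100, 09:00 ≈ 1000, 08:00 ≈ 950.

09:00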